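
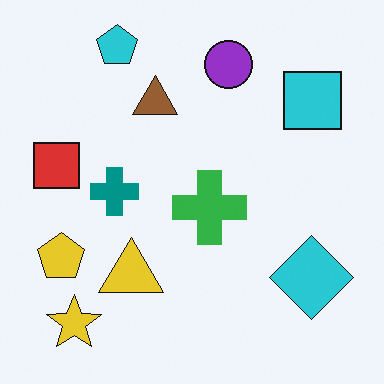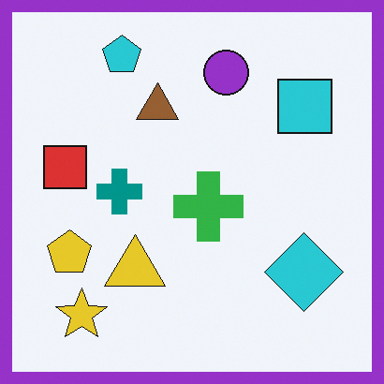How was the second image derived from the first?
The second image is the first framed with a purple border.

A solid purple frame runs around the edge of the second image, with the content slightly shrunk inside it.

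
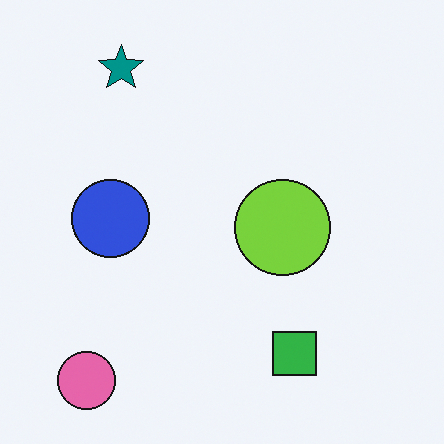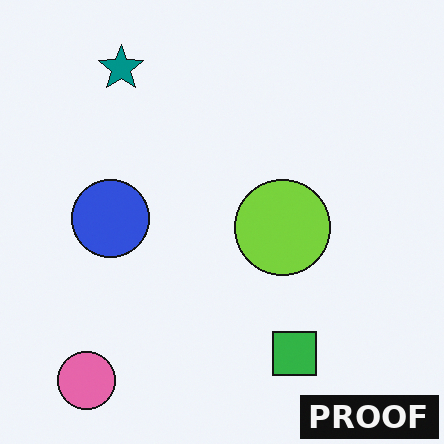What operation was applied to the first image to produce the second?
The second image is the first watermarked with the text "PROOF" in the lower-right corner.

A dark label reading "PROOF" appears in the lower-right corner.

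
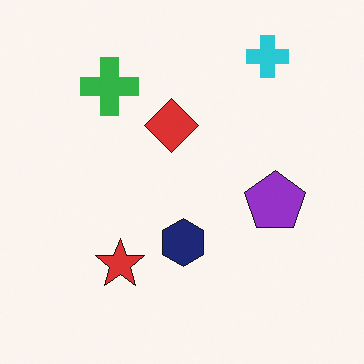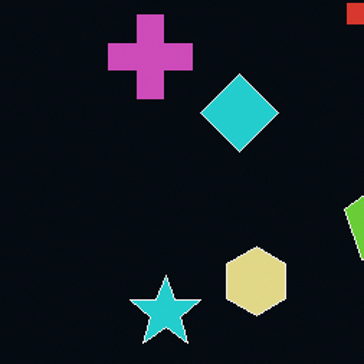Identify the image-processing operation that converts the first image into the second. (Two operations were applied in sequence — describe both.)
It was color-inverted (negative), then cropped slightly and scaled back up.

The light background has become dark and every shape's color is its complement — a photographic negative. The visible shapes are larger and the field of view is narrower; shapes near the original edges may be partly or wholly outside the frame — a crop-and-rescale.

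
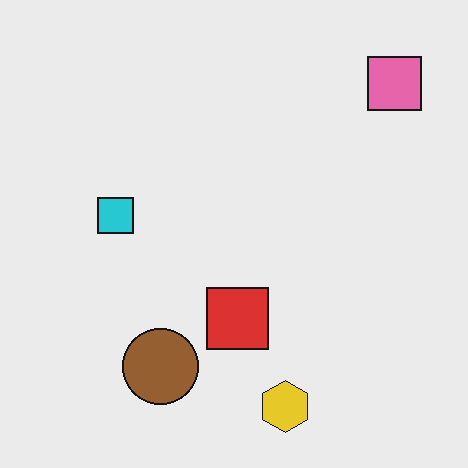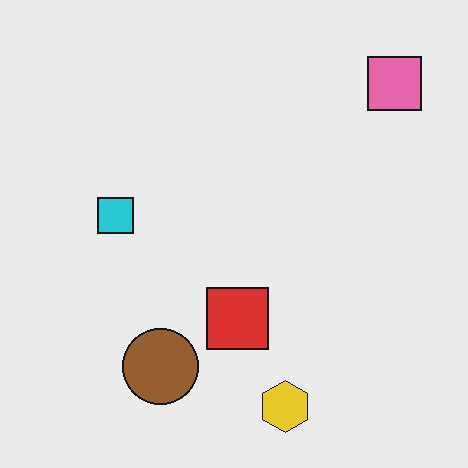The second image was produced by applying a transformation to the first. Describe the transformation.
The second image is the first JPEG-compressed with visible artifacts.

Blocky 8×8 compression artifacts appear around shape edges and the flat background shows ringing — characteristic JPEG degradation.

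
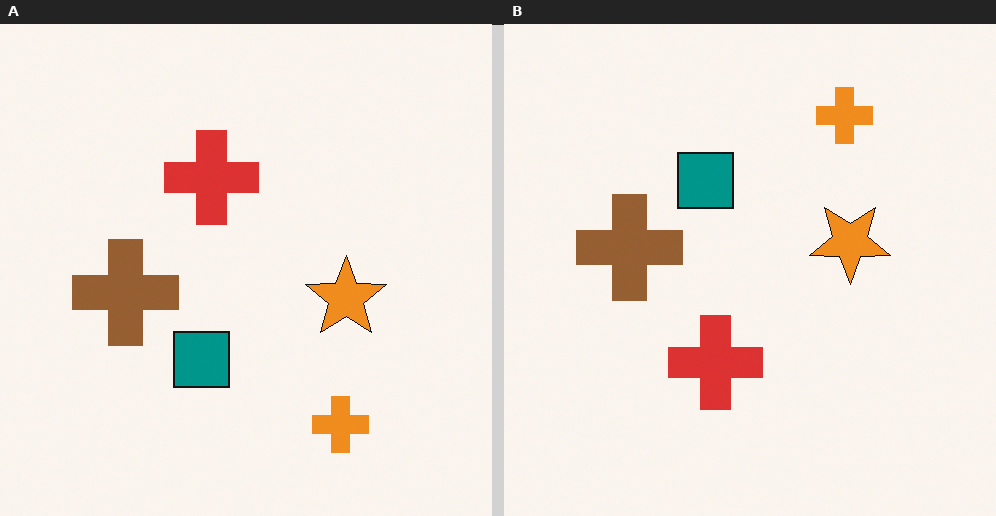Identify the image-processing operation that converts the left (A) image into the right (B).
The image was flipped vertically (top ↔ bottom).

The orange cross is in the bottom-right of the left (A) image and the top-right of the right (B) — shapes on opposite sides of the horizontal midline have swapped in a mirror flip.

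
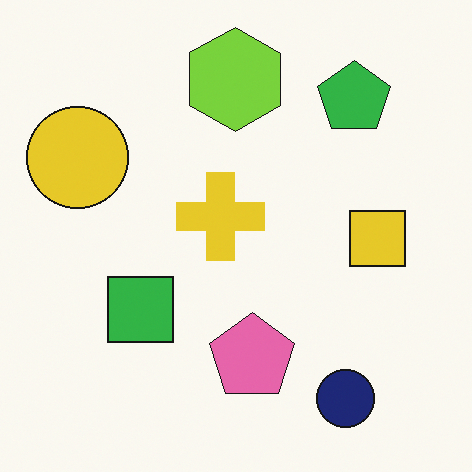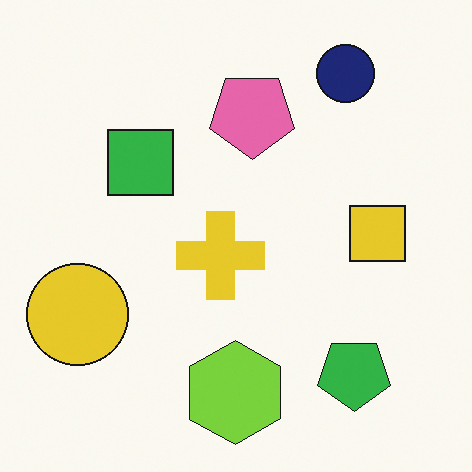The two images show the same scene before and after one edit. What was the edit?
Flipped vertically (top ↔ bottom).

The navy circle is in the bottom-right of the first image and the top-right of the second — shapes on opposite sides of the horizontal midline have swapped in a mirror flip.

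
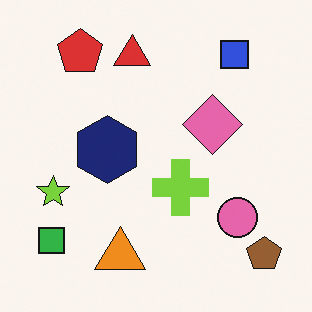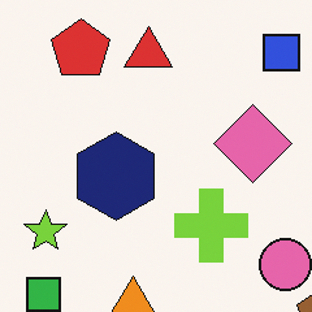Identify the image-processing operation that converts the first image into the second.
It was cropped to a modestly smaller region and rescaled.

The visible shapes are larger and the field of view is narrower; shapes near the original edges may be partly or wholly outside the frame — a crop-and-rescale.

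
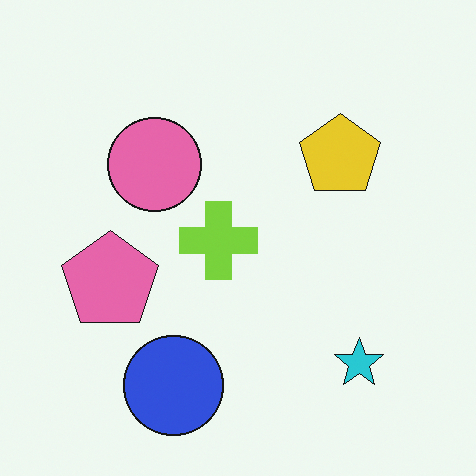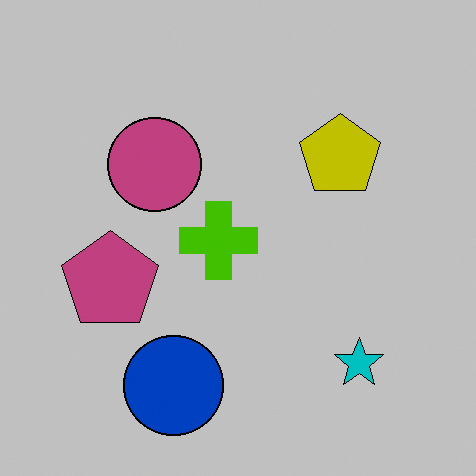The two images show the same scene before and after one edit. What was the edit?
The transformation is: heavily posterized to just a handful of flat colors.

Each flat color has snapped to a coarser quantized level — most visibly, the near-white background has dropped to a flat grey.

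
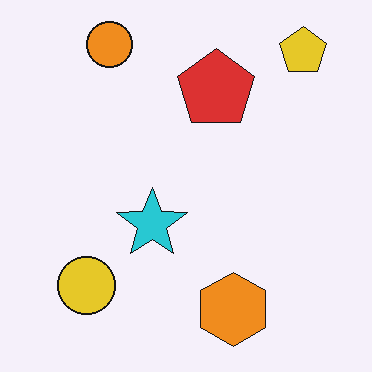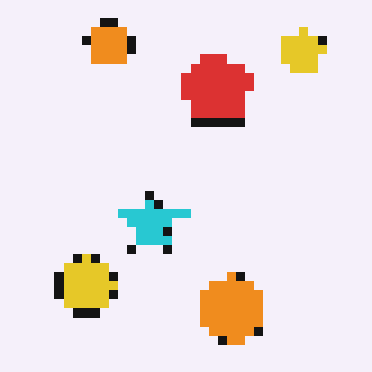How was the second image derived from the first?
The image was heavily pixelated into large blocks.

Shapes are reduced to large square blocks; fine edges and outlines are lost — a downscale-then-upscale (mosaic) effect.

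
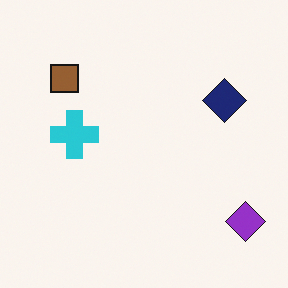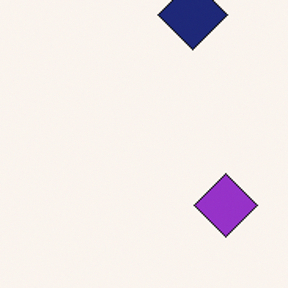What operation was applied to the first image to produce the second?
The second image is the first cropped to a modestly smaller region and rescaled.

The visible shapes are larger and the field of view is narrower; shapes near the original edges may be partly or wholly outside the frame — a crop-and-rescale.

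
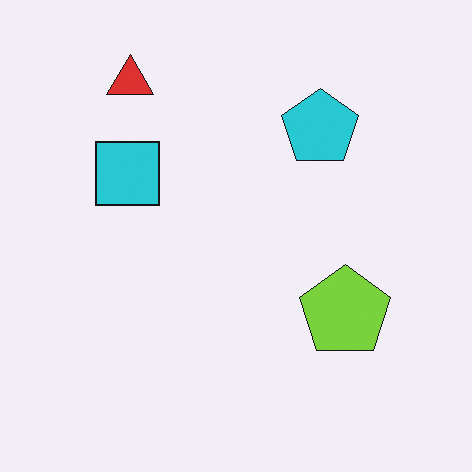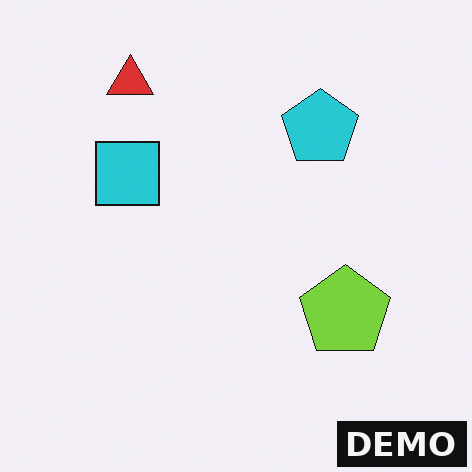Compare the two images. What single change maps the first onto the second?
The transformation is: watermarked with the text "DEMO" in the lower-right corner.

A dark label reading "DEMO" appears in the lower-right corner.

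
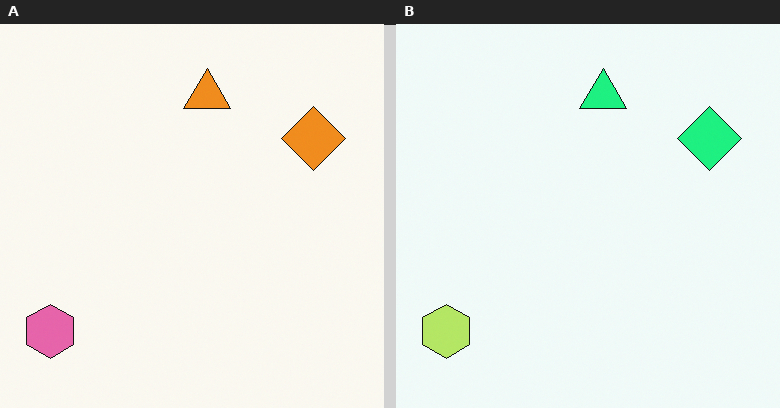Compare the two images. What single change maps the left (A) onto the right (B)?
It was hue-shifted through roughly a third of the color wheel.

Every shape's color has rotated by the same amount around the hue wheel — a uniform hue shift.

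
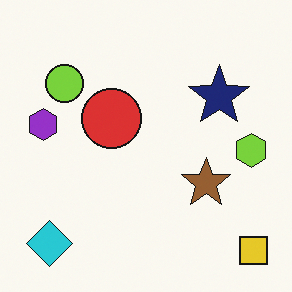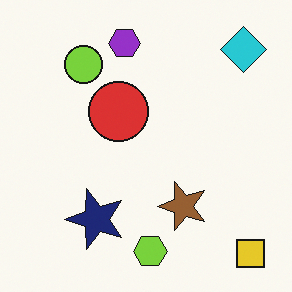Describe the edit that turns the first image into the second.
This is the original image transposed (reflected across the top-left ↔ bottom-right diagonal).

Shapes have swapped their row and column positions — what was in the top-right is now in the bottom-left — a diagonal reflection.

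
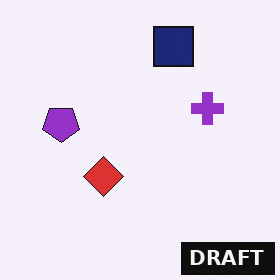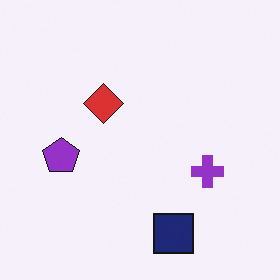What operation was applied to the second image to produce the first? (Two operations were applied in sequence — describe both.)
The first image is the second flipped vertically (top ↔ bottom), then watermarked with the text "DRAFT" in the lower-right corner.

The navy square is in the bottom of the second image and the top of the first — shapes on opposite sides of the horizontal midline have swapped in a mirror flip. A dark label reading "DRAFT" appears in the lower-right corner.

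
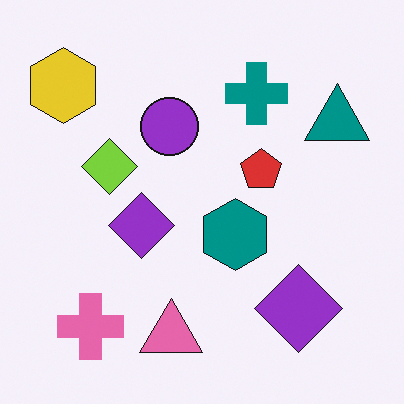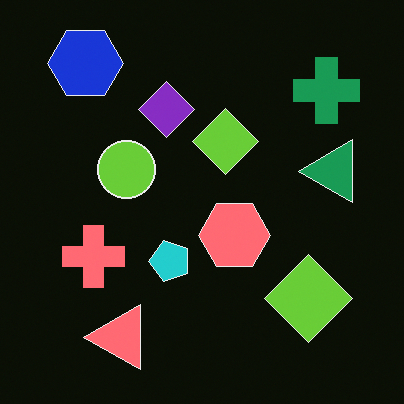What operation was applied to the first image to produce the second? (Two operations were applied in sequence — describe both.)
The second image is the first transposed (reflected across the top-left ↔ bottom-right diagonal), then color-inverted (negative).

Shapes have swapped their row and column positions — what was in the top-right is now in the bottom-left — a diagonal reflection. The light background has become dark and every shape's color is its complement — a photographic negative.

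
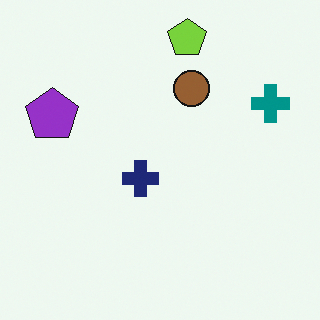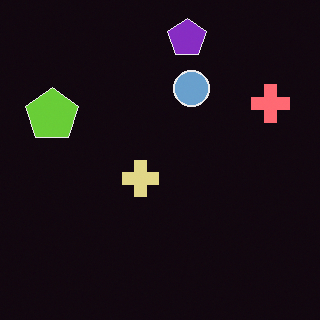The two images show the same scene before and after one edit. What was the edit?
The transformation is: color-inverted (negative).

The light background has become dark and every shape's color is its complement — a photographic negative.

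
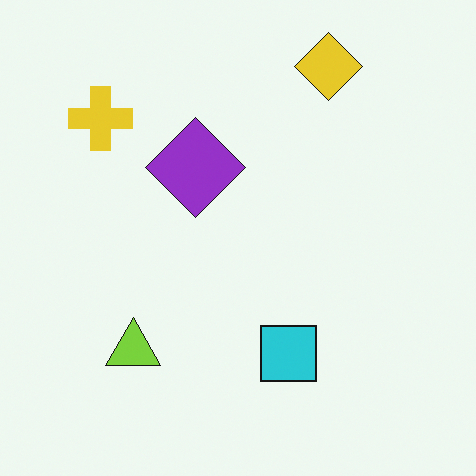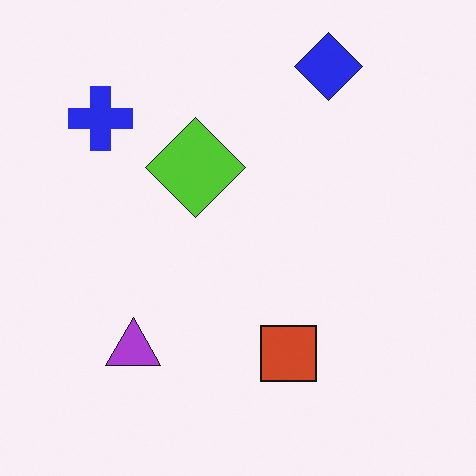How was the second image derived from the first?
It was hue-shifted through roughly half the color wheel.

Every shape's color has rotated by the same amount around the hue wheel — a uniform hue shift.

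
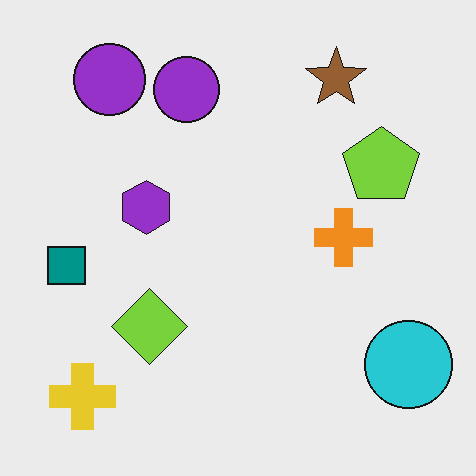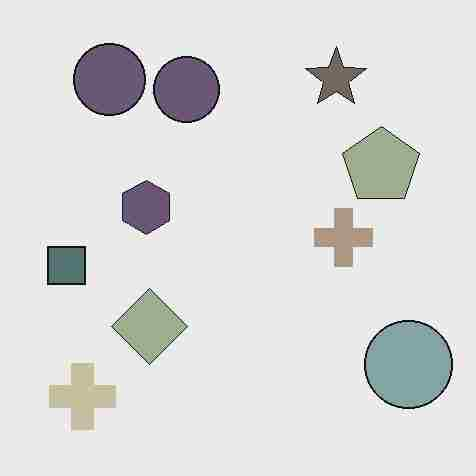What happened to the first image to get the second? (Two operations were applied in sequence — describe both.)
It was made much more muted (saturation change), then degraded with heavy JPEG compression.

All colors are more muted and greyish — a global saturation change. Blocky 8×8 compression artifacts appear around shape edges and the flat background shows ringing — characteristic JPEG degradation.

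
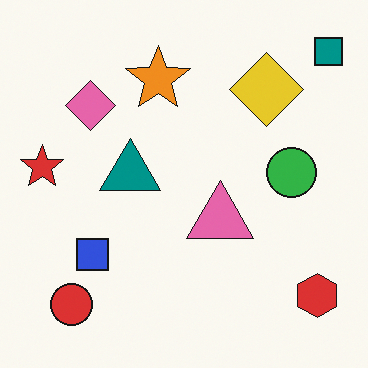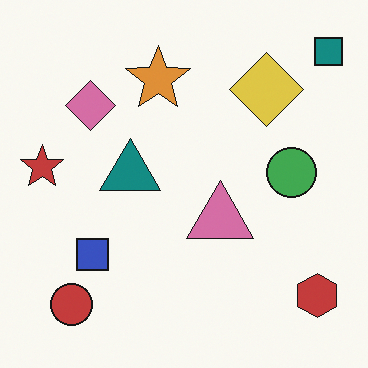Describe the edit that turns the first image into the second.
It was slightly desaturated.

All colors are more muted and greyish — a global saturation change.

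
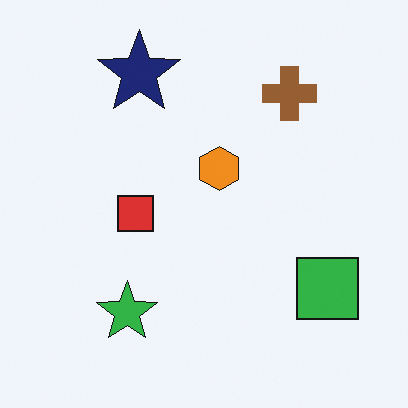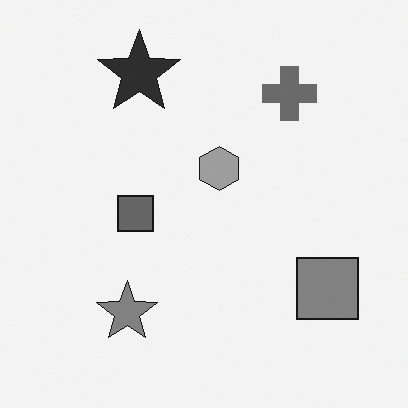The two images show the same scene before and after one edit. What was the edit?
This is the original image converted to grayscale.

All color is removed — every shape is now a shade of grey.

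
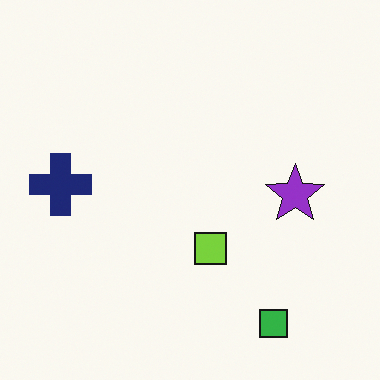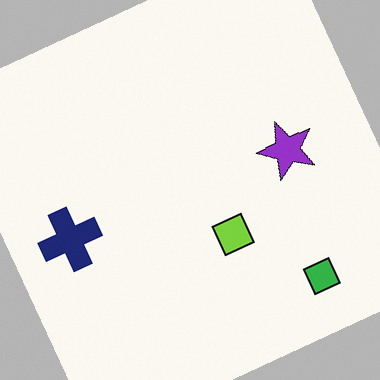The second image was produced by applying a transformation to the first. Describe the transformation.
It was rotated counter-clockwise by a clearly visible amount.

Every shape is tilted by the same angle and the image corners show triangular fill wedges — a whole-image rotation by a non-right angle.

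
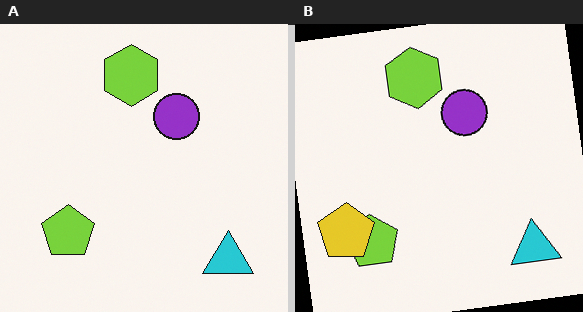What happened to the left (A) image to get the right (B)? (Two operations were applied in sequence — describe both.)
The image was rotated counter-clockwise by a few degrees, then overlaid with an additional yellow pentagon.

Every shape is tilted by the same angle and the image corners show triangular fill wedges — a whole-image rotation by a non-right angle. A yellow pentagon appears in the right (B) image that is absent from the left (A).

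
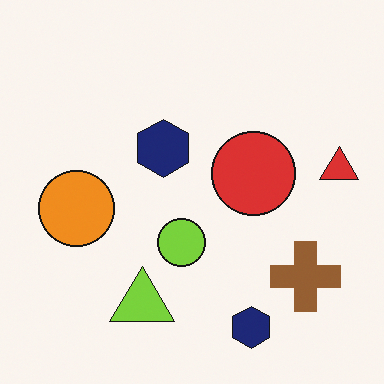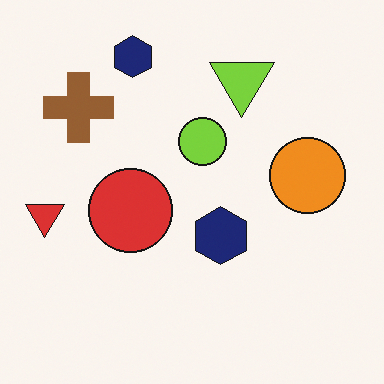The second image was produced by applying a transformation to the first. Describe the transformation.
The image was rotated 180°.

The red triangle sits in the right of the first image and the left of the second — consistent with a whole-image 180° rotation.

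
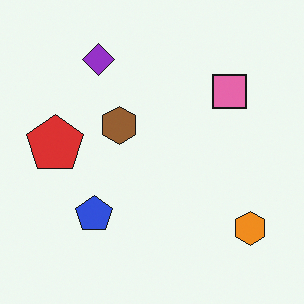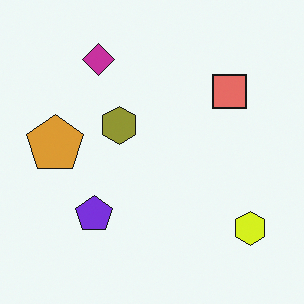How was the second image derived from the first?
It was hue-shifted by a small amount.

Every shape's color has rotated by the same amount around the hue wheel — a uniform hue shift.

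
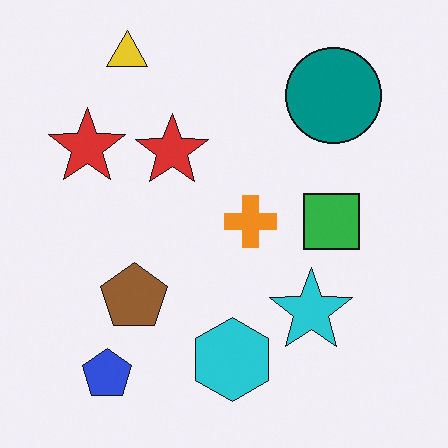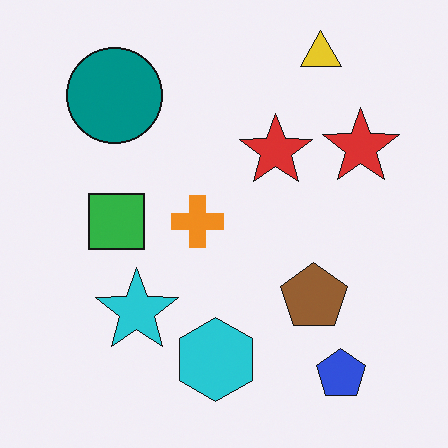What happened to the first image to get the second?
It was flipped horizontally (left ↔ right).

The blue pentagon is in the bottom-left of the first image and the bottom-right of the second — shapes on opposite sides of the vertical midline have swapped in a mirror flip.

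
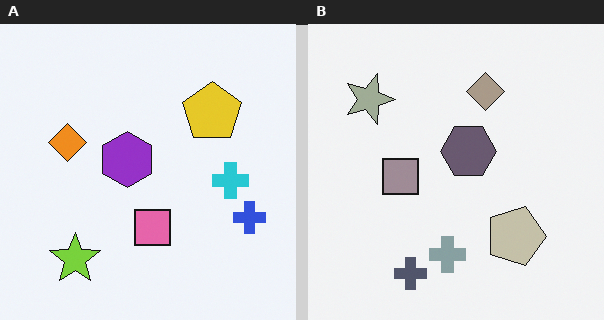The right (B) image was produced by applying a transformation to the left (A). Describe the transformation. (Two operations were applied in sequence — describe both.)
It was heavily desaturated, then rotated 90° clockwise.

All colors are more muted and greyish — a global saturation change. The lime star sits in the bottom-left of the left (A) image and the top-left of the right (B) — consistent with a whole-image 90° clockwise rotation.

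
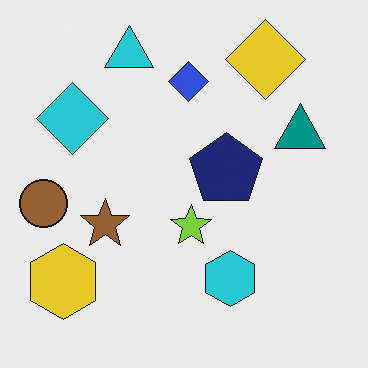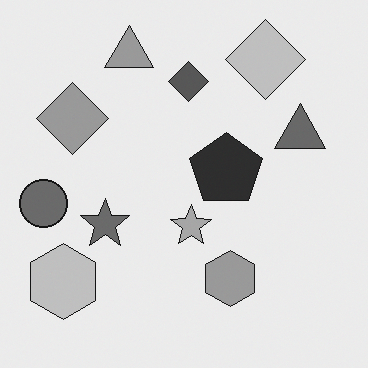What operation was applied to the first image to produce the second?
This is the original image converted to grayscale.

All color is removed — every shape is now a shade of grey.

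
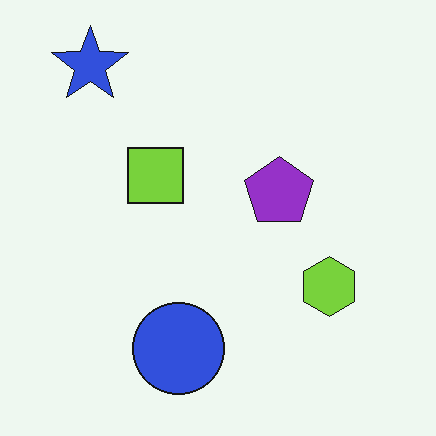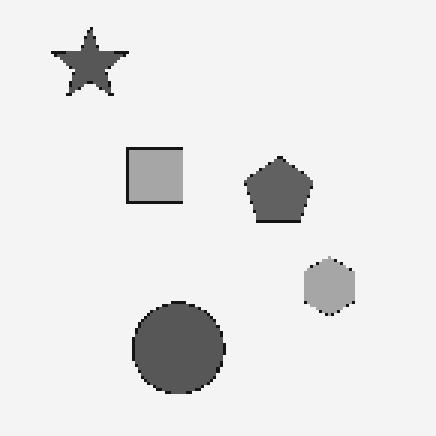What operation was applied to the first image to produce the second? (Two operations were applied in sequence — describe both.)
The transformation is: converted to grayscale, then lightly pixelated (a mild mosaic effect).

All color is removed — every shape is now a shade of grey. Shapes are reduced to large square blocks; fine edges and outlines are lost — a downscale-then-upscale (mosaic) effect.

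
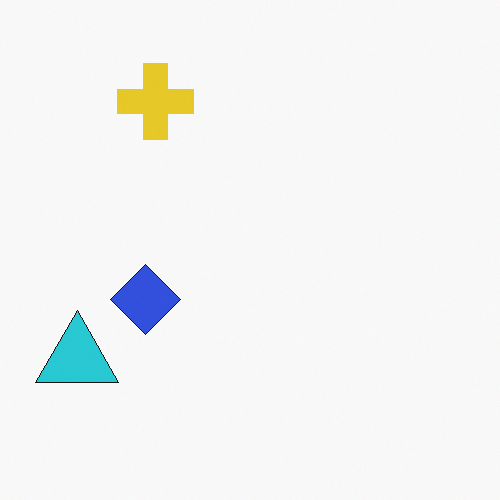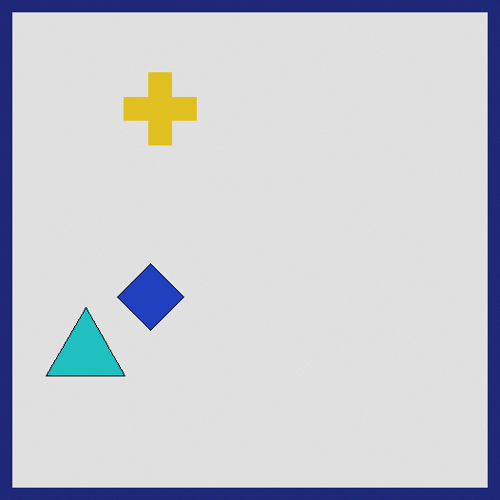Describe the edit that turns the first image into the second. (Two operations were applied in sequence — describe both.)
This is the original image posterized to a reduced palette, then framed with a navy border.

Each flat color has snapped to a coarser quantized level — most visibly, the near-white background has dropped to a flat grey. A solid navy frame runs around the edge of the second image, with the content slightly shrunk inside it.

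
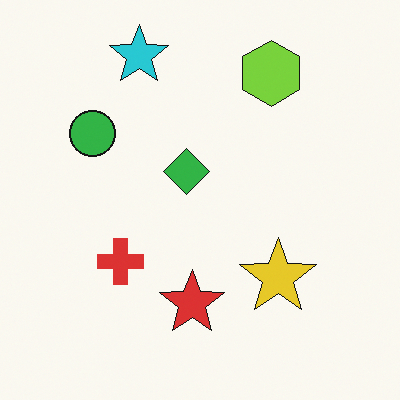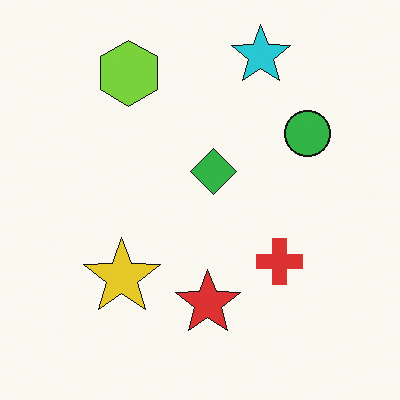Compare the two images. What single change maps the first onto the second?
Flipped horizontally (left ↔ right).

The green circle is in the top-left of the first image and the top-right of the second — shapes on opposite sides of the vertical midline have swapped in a mirror flip.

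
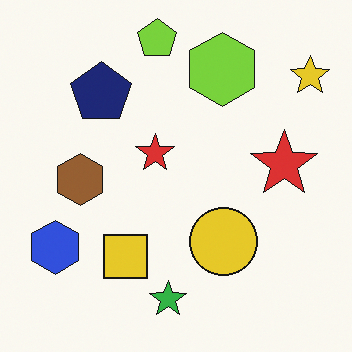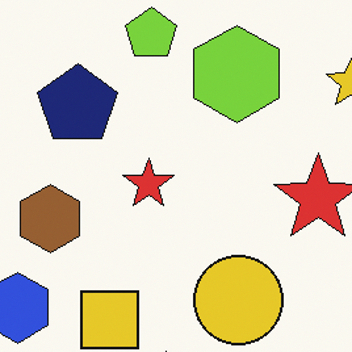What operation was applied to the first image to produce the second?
The transformation is: cropped slightly and scaled back up.

The visible shapes are larger and the field of view is narrower; shapes near the original edges may be partly or wholly outside the frame — a crop-and-rescale.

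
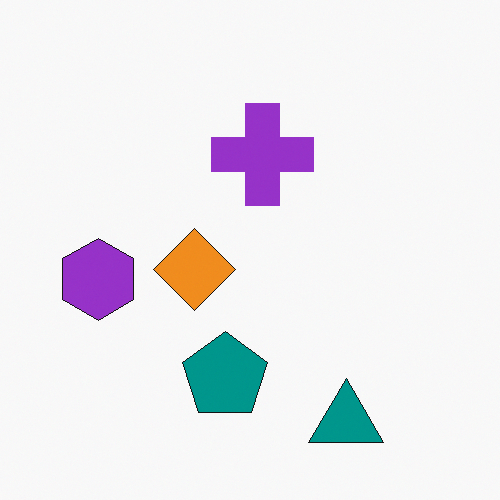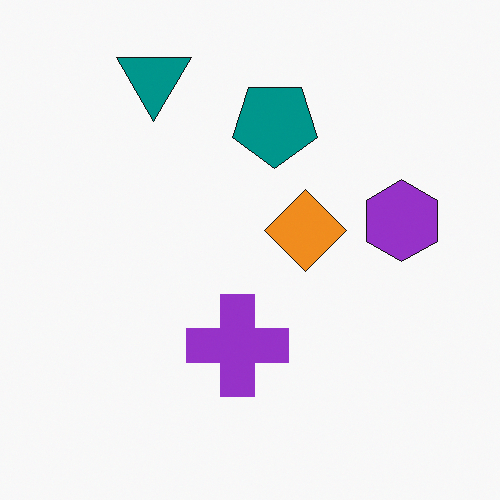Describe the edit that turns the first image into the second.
This is the original image rotated 180°.

The teal triangle sits in the bottom-right of the first image and the top-left of the second — consistent with a whole-image 180° rotation.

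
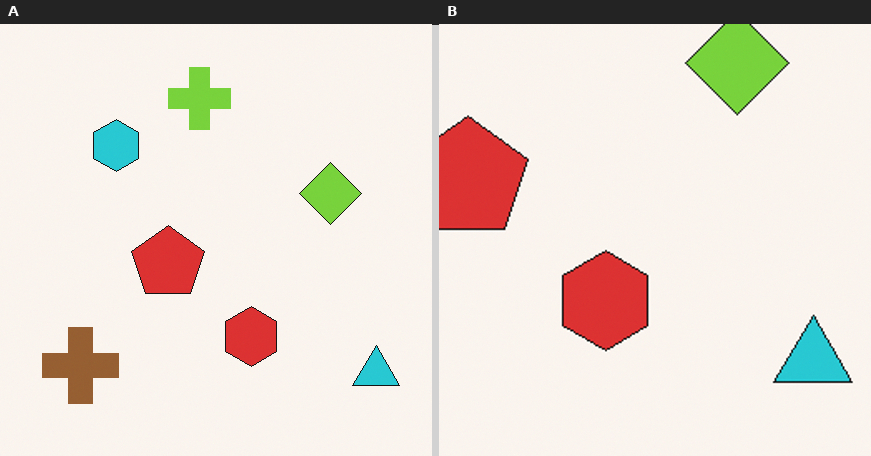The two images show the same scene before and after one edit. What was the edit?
Cropped to a noticeably smaller region and rescaled.

The visible shapes are larger and the field of view is narrower; shapes near the original edges may be partly or wholly outside the frame — a crop-and-rescale.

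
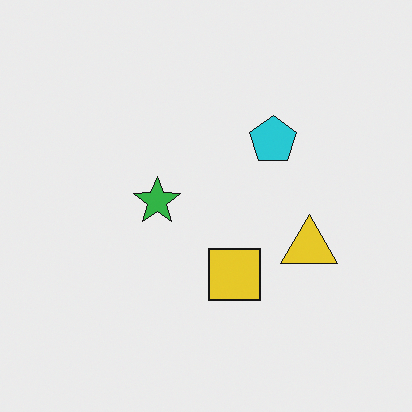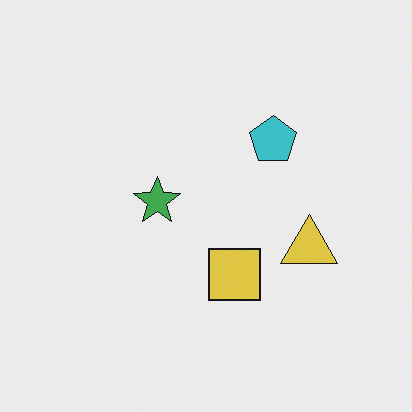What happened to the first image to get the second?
Slightly desaturated.

All colors are more muted and greyish — a global saturation change.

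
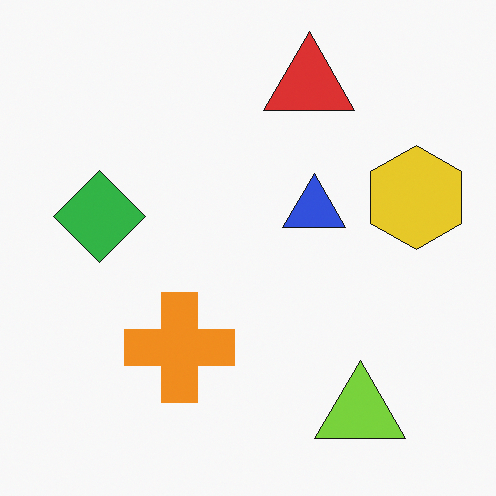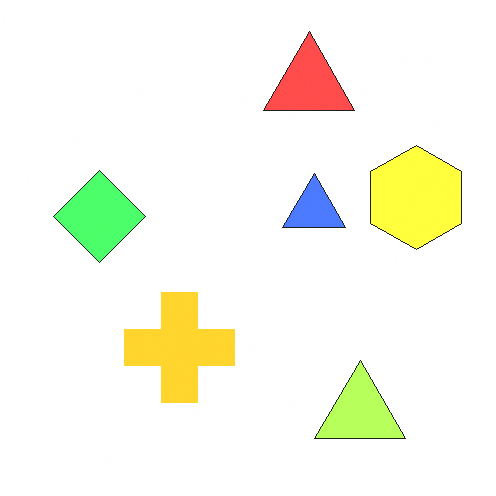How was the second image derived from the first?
The transformation is: noticeably brightened.

Every pixel — background and shapes alike — is uniformly brightened.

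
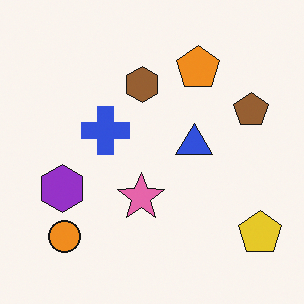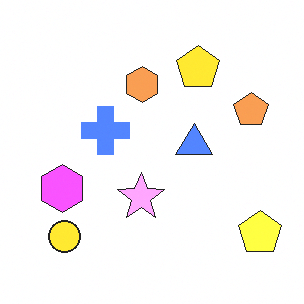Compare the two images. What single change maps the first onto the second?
The transformation is: noticeably brightened.

Every pixel — background and shapes alike — is uniformly brightened.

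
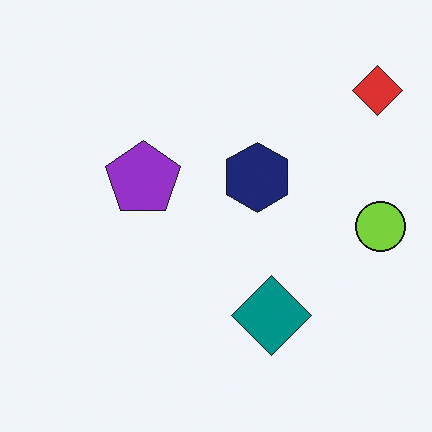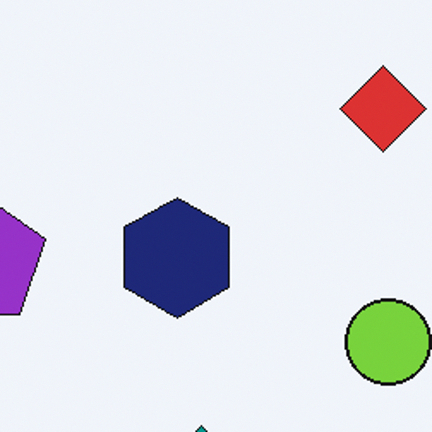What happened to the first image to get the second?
Cropped tightly and scaled back up.

The visible shapes are larger and the field of view is narrower; shapes near the original edges may be partly or wholly outside the frame — a crop-and-rescale.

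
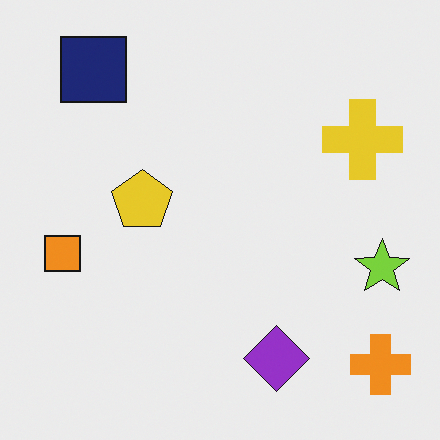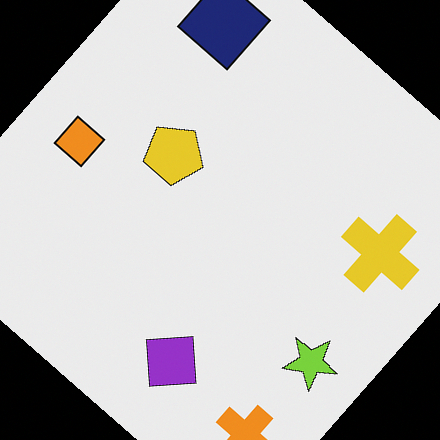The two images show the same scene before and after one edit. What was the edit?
The transformation is: rotated clockwise by a large amount — several tens of degrees.

Every shape is tilted by the same angle and the image corners show triangular fill wedges — a whole-image rotation by a non-right angle.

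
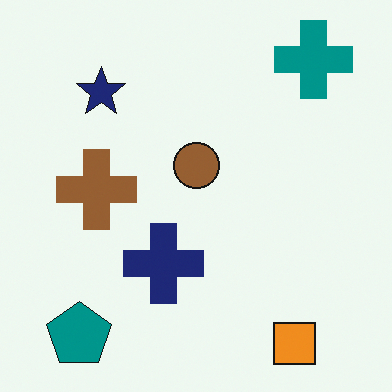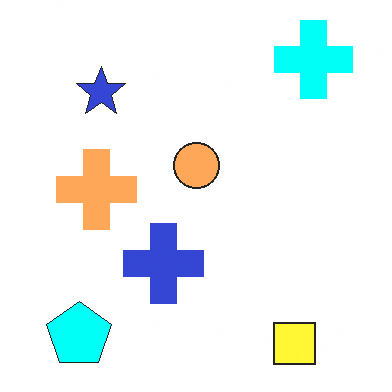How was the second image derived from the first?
Substantially brightened.

Every pixel — background and shapes alike — is uniformly brightened.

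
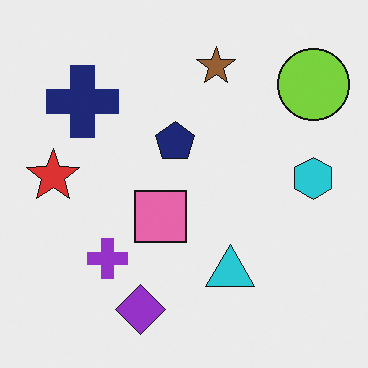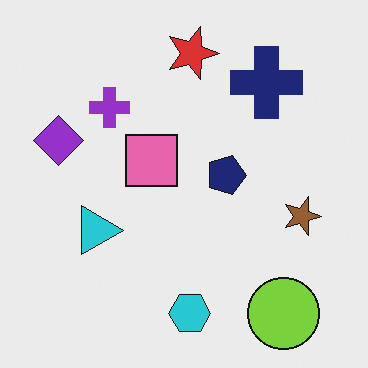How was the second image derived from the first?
Rotated 90° clockwise.

The lime circle sits in the top-right of the first image and the bottom-right of the second — consistent with a whole-image 90° clockwise rotation.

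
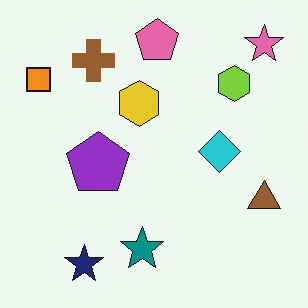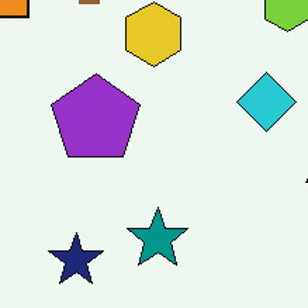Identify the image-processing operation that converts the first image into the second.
This is the original image cropped slightly and scaled back up.

The visible shapes are larger and the field of view is narrower; shapes near the original edges may be partly or wholly outside the frame — a crop-and-rescale.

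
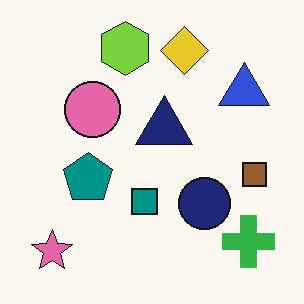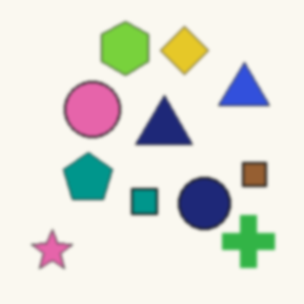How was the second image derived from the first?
Given a subtle gaussian blur.

Shape edges and outlines are uniformly softened across the whole image.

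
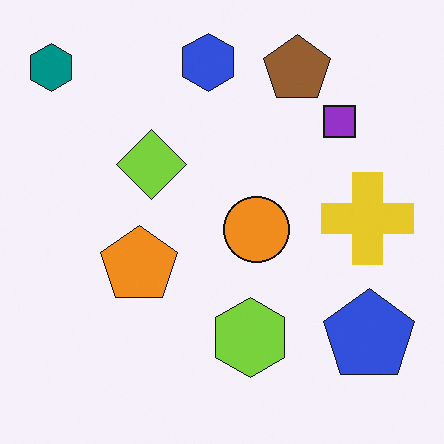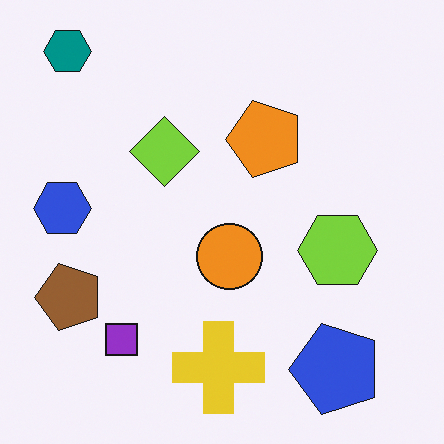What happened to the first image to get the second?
The second image is the first transposed (reflected across the top-left ↔ bottom-right diagonal).

Shapes have swapped their row and column positions — what was in the top-right is now in the bottom-left — a diagonal reflection.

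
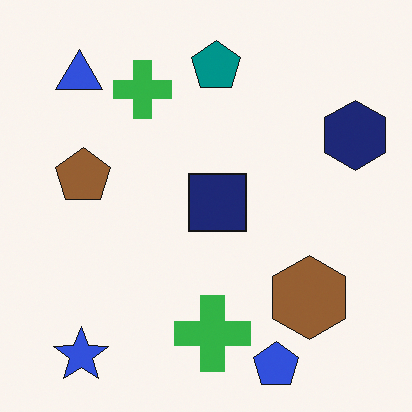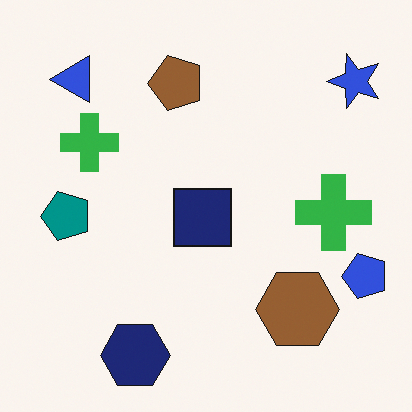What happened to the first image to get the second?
The image was transposed (reflected across the top-left ↔ bottom-right diagonal).

Shapes have swapped their row and column positions — what was in the top-right is now in the bottom-left — a diagonal reflection.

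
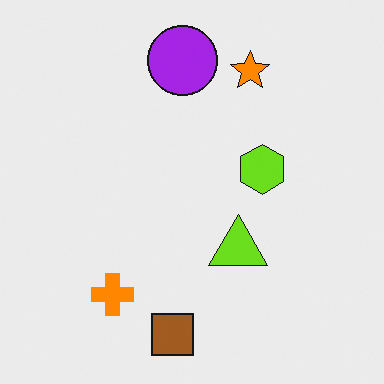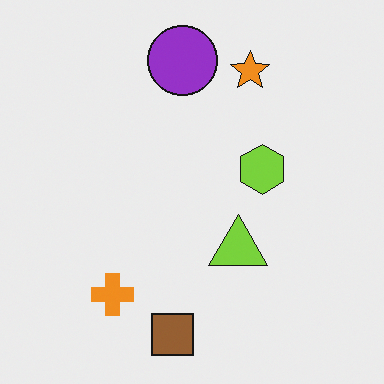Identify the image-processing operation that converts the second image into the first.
This is the original image slightly oversaturated.

All colors are more vivid — a global saturation change.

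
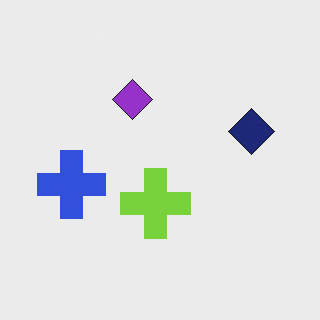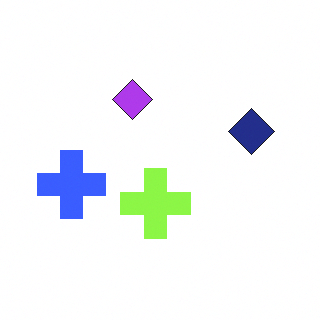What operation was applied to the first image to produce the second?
The transformation is: brightened a little.

Every pixel — background and shapes alike — is uniformly brightened.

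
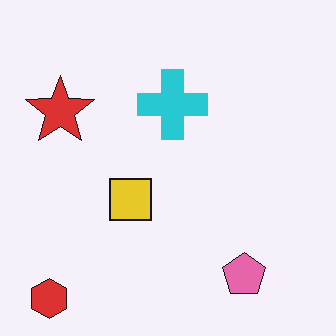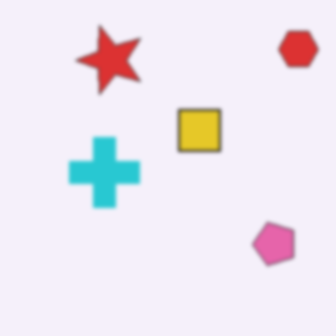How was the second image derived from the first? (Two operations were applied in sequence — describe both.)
Slightly softened, then transposed (reflected across the top-left ↔ bottom-right diagonal).

Shape edges and outlines are uniformly softened across the whole image. Shapes have swapped their row and column positions — what was in the top-right is now in the bottom-left — a diagonal reflection.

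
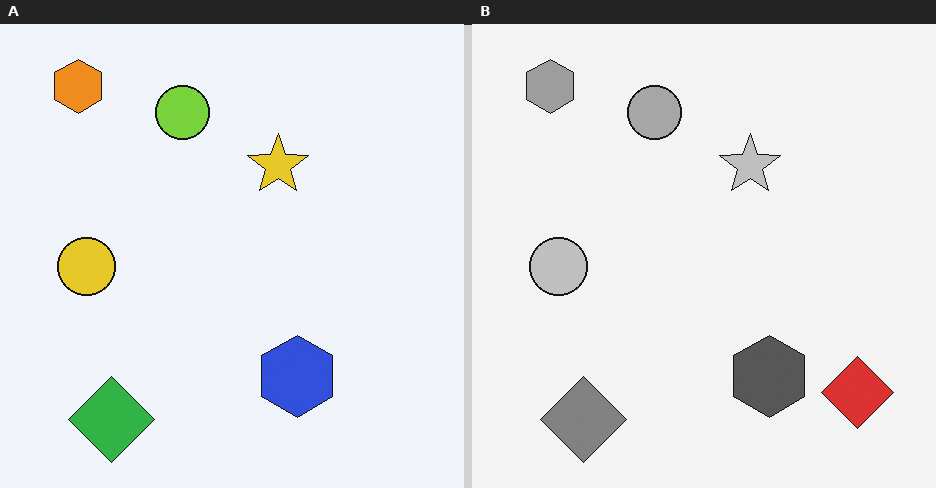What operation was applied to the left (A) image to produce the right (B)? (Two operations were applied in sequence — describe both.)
It was converted to grayscale, then overlaid with an additional red diamond.

All color is removed — every shape is now a shade of grey. A red diamond appears in the right (B) image that is absent from the left (A).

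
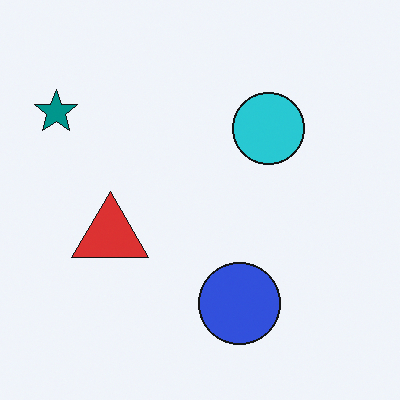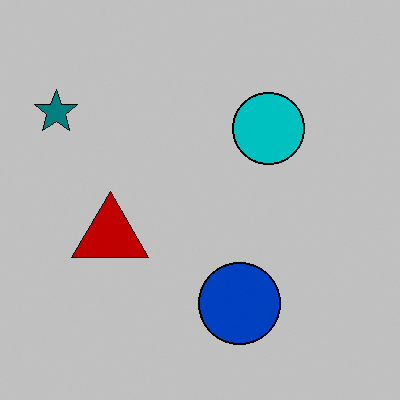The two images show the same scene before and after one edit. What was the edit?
Heavily posterized to just a handful of flat colors.

Each flat color has snapped to a coarser quantized level — most visibly, the near-white background has dropped to a flat grey.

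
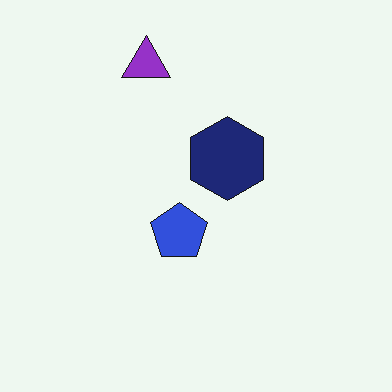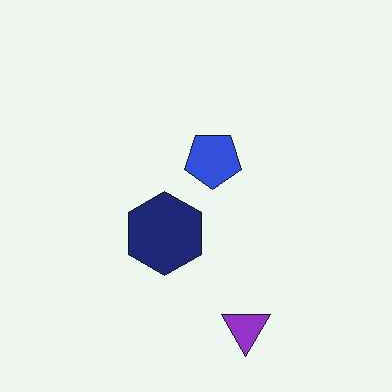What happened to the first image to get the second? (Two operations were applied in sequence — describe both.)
The image was JPEG-compressed with visible artifacts, then rotated 180°.

Blocky 8×8 compression artifacts appear around shape edges and the flat background shows ringing — characteristic JPEG degradation. The purple triangle sits in the top of the first image and the bottom of the second — consistent with a whole-image 180° rotation.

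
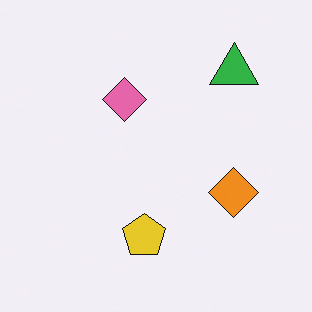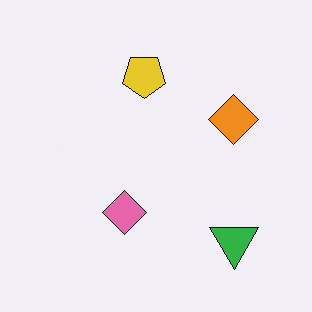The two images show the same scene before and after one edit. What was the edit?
The transformation is: flipped vertically (top ↔ bottom).

The green triangle is in the top-right of the first image and the bottom-right of the second — shapes on opposite sides of the horizontal midline have swapped in a mirror flip.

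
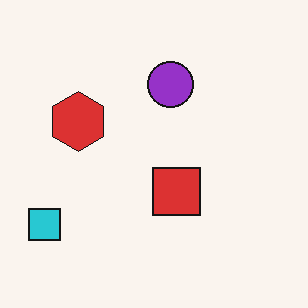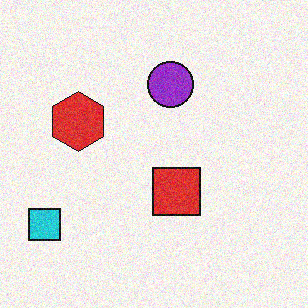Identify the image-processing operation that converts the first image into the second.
The second image is the first degraded with visible gaussian noise.

Random speckle covers the whole image, including the flat background.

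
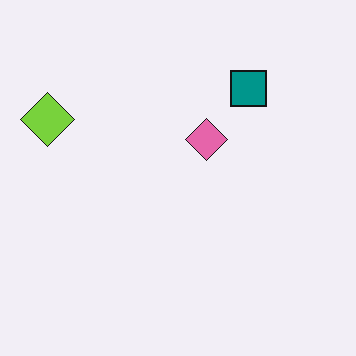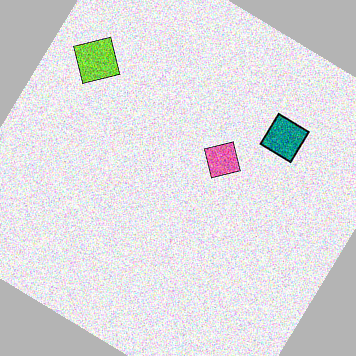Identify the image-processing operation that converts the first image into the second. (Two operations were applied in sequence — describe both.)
The second image is the first degraded with a thick layer of grain, then rotated clockwise by a large amount — several tens of degrees.

Random speckle covers the whole image, including the flat background. Every shape is tilted by the same angle and the image corners show triangular fill wedges — a whole-image rotation by a non-right angle.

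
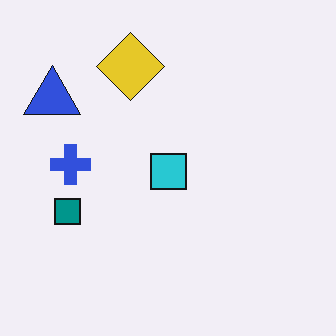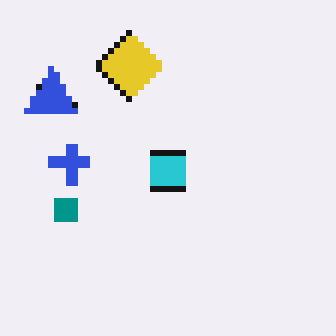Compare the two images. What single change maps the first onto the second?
The transformation is: pixelated into visible square blocks.

Shapes are reduced to large square blocks; fine edges and outlines are lost — a downscale-then-upscale (mosaic) effect.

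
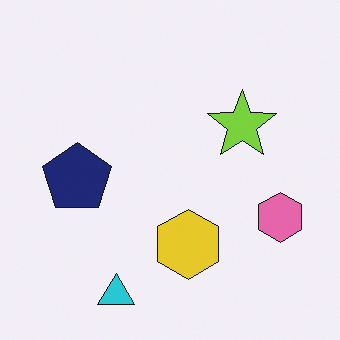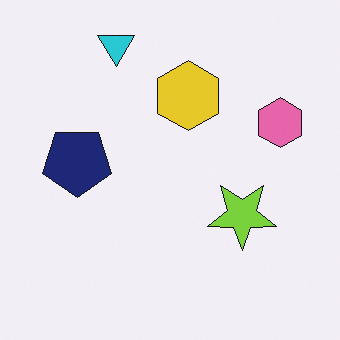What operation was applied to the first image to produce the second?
The second image is the first flipped vertically (top ↔ bottom).

The cyan triangle is in the bottom of the first image and the top of the second — shapes on opposite sides of the horizontal midline have swapped in a mirror flip.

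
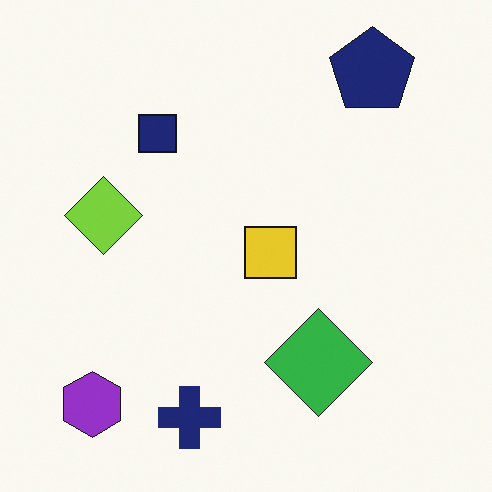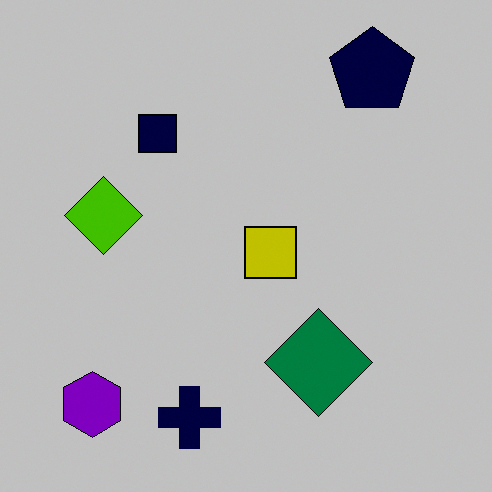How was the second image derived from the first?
The second image is the first heavily posterized to just a handful of flat colors.

Each flat color has snapped to a coarser quantized level — most visibly, the near-white background has dropped to a flat grey.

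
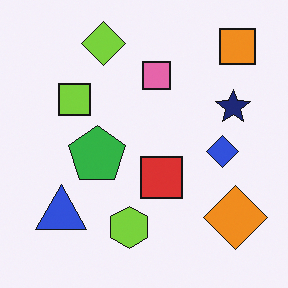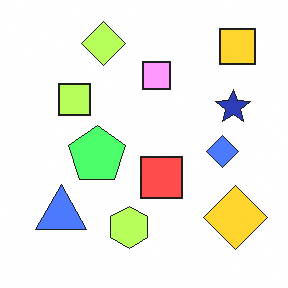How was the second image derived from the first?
The second image is the first substantially brightened.

Every pixel — background and shapes alike — is uniformly brightened.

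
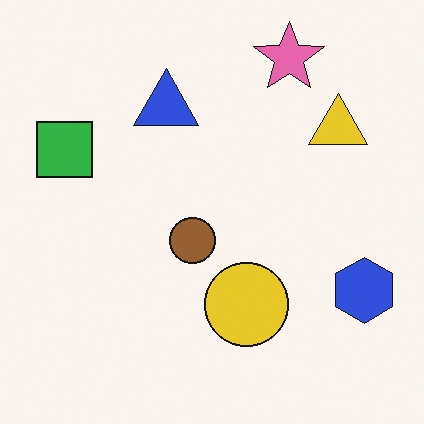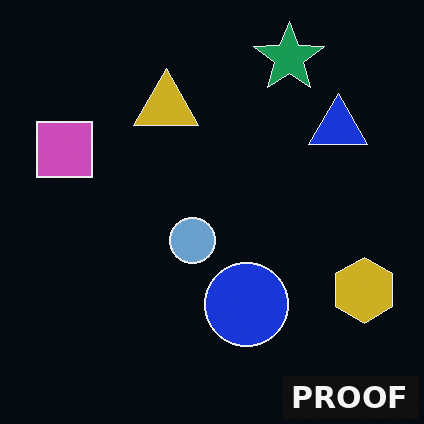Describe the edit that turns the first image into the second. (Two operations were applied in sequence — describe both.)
This is the original image color-inverted (negative), then watermarked with the text "PROOF" in the lower-right corner.

The light background has become dark and every shape's color is its complement — a photographic negative. A dark label reading "PROOF" appears in the lower-right corner.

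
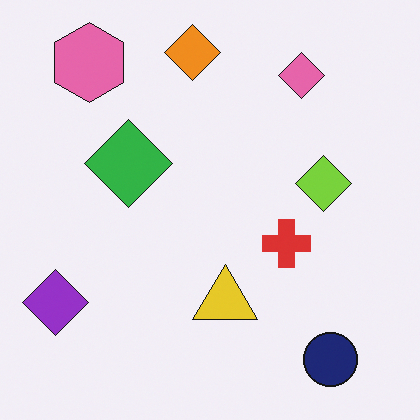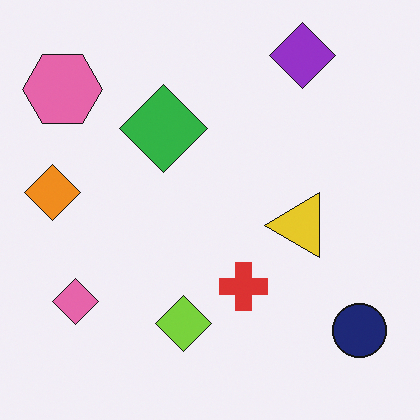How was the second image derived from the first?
It was transposed (reflected across the top-left ↔ bottom-right diagonal).

Shapes have swapped their row and column positions — what was in the top-right is now in the bottom-left — a diagonal reflection.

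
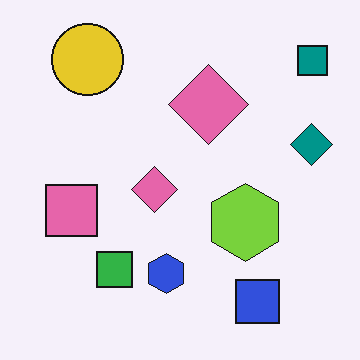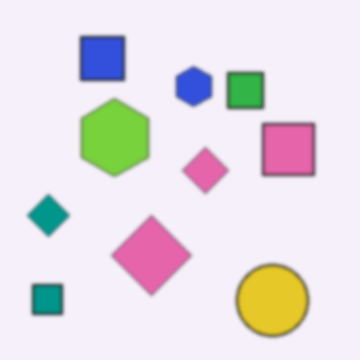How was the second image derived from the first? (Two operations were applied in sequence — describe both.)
This is the original image lightly blurred, then rotated 180°.

Shape edges and outlines are uniformly softened across the whole image. The teal square sits in the top-right of the first image and the bottom-left of the second — consistent with a whole-image 180° rotation.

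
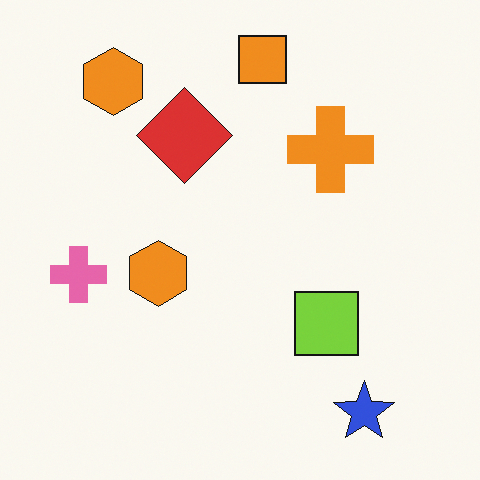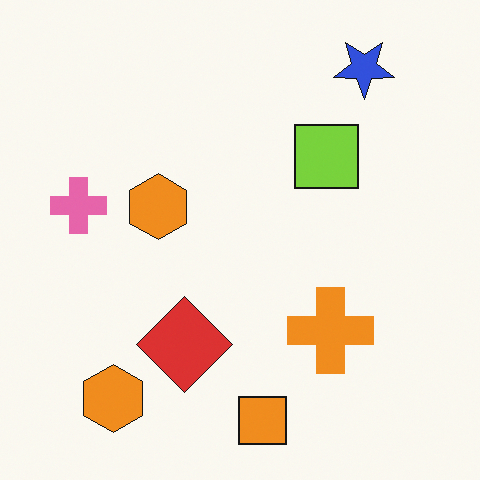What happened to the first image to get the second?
Flipped vertically (top ↔ bottom).

The orange square is in the top of the first image and the bottom of the second — shapes on opposite sides of the horizontal midline have swapped in a mirror flip.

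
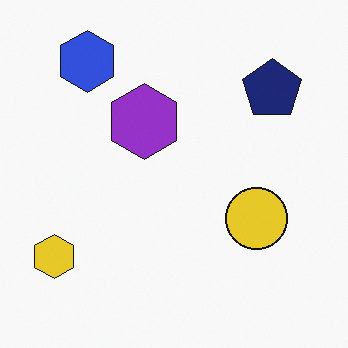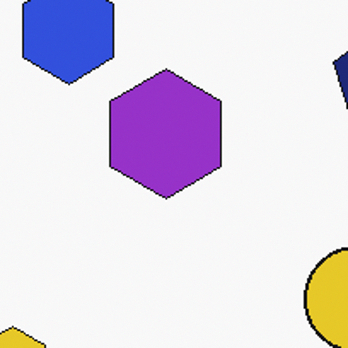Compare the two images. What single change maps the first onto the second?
The transformation is: cropped tightly and scaled back up.

The visible shapes are larger and the field of view is narrower; shapes near the original edges may be partly or wholly outside the frame — a crop-and-rescale.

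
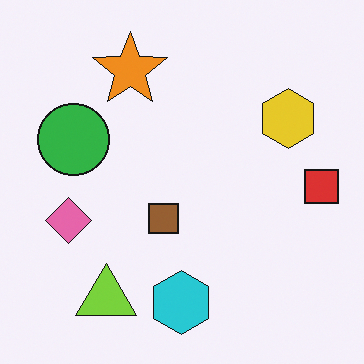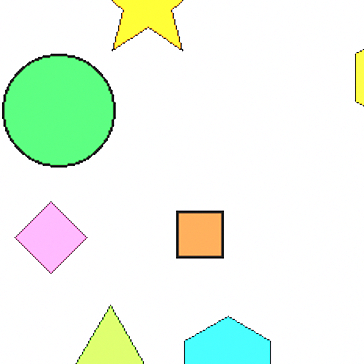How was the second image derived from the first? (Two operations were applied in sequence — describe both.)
The second image is the first cropped to a modestly smaller region and rescaled, then brightened a lot.

The visible shapes are larger and the field of view is narrower; shapes near the original edges may be partly or wholly outside the frame — a crop-and-rescale. Every pixel — background and shapes alike — is uniformly brightened.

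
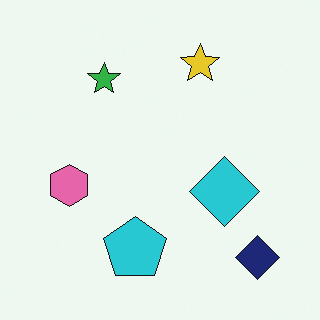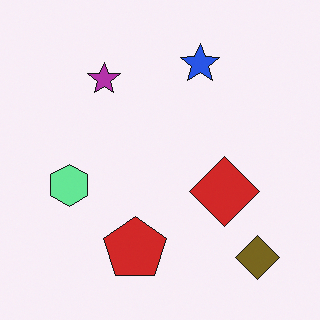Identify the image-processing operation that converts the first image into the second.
The second image is the first hue-shifted by a large amount.

Every shape's color has rotated by the same amount around the hue wheel — a uniform hue shift.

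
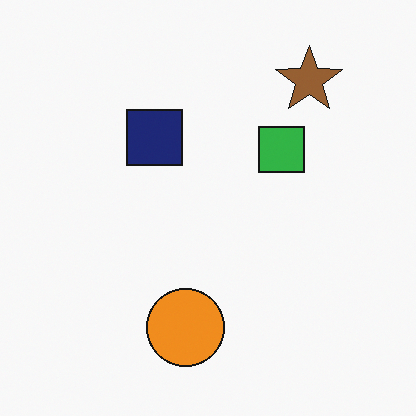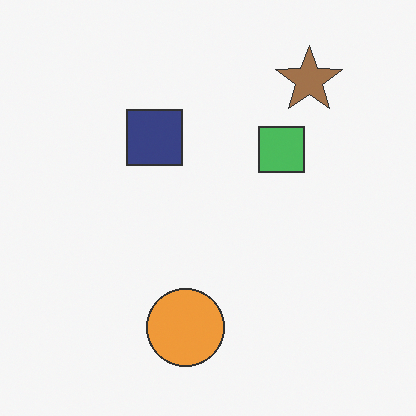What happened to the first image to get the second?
It was given slightly reduced contrast.

Tones are pushed toward mid-grey across the whole image — a global contrast change.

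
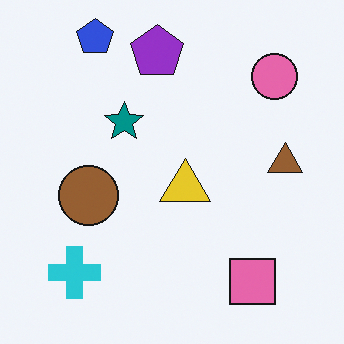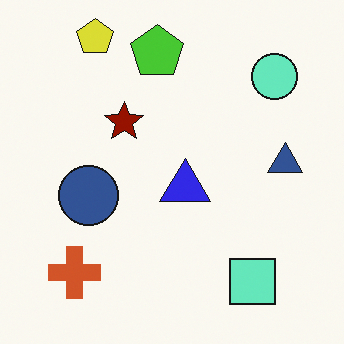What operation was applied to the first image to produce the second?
The image was hue-shifted by a large amount.

Every shape's color has rotated by the same amount around the hue wheel — a uniform hue shift.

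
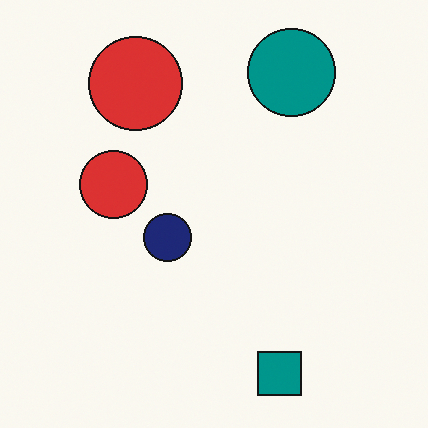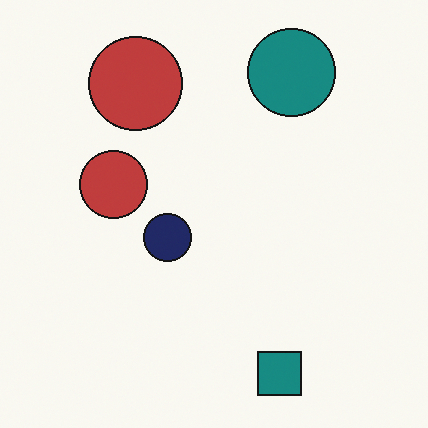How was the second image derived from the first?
This is the original image slightly desaturated.

All colors are more muted and greyish — a global saturation change.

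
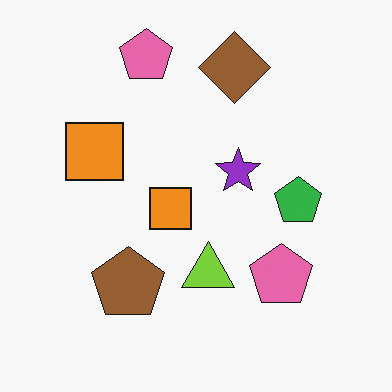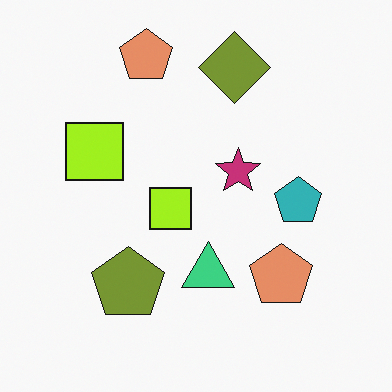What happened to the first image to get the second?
The image was hue-shifted by a small amount.

Every shape's color has rotated by the same amount around the hue wheel — a uniform hue shift.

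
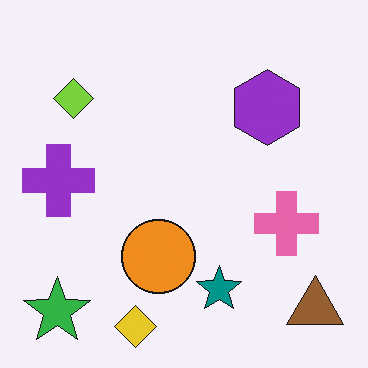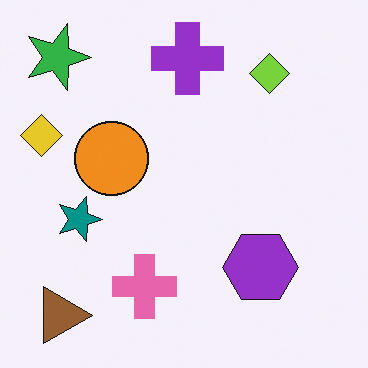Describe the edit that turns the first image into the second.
Rotated 90° clockwise.

The brown triangle sits in the bottom-right of the first image and the bottom-left of the second — consistent with a whole-image 90° clockwise rotation.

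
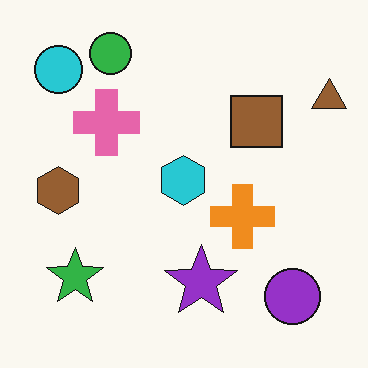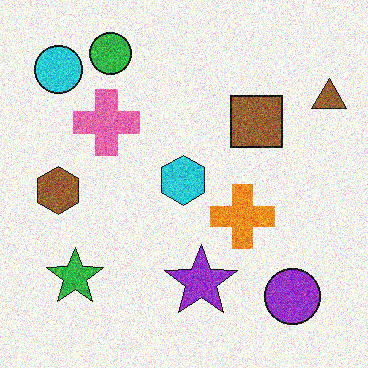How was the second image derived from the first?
It was degraded with strong gaussian noise.

Random speckle covers the whole image, including the flat background.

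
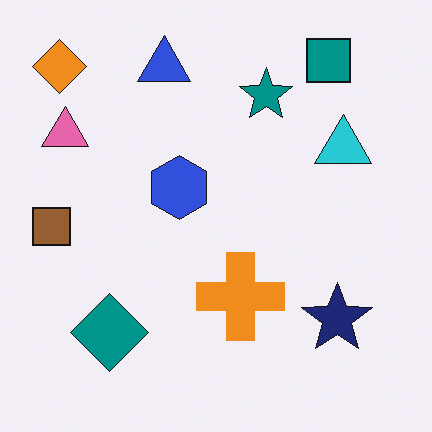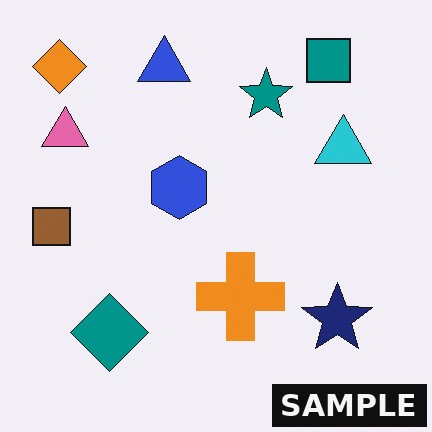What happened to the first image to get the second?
This is the original image watermarked with the text "SAMPLE" in the lower-right corner.

A dark label reading "SAMPLE" appears in the lower-right corner.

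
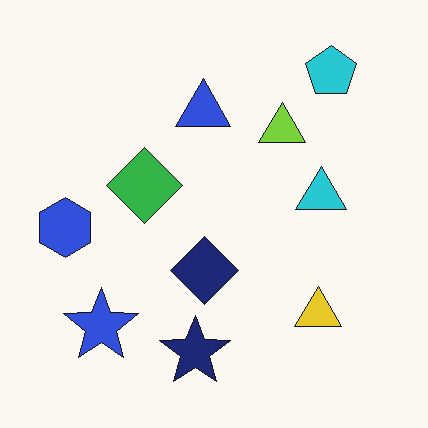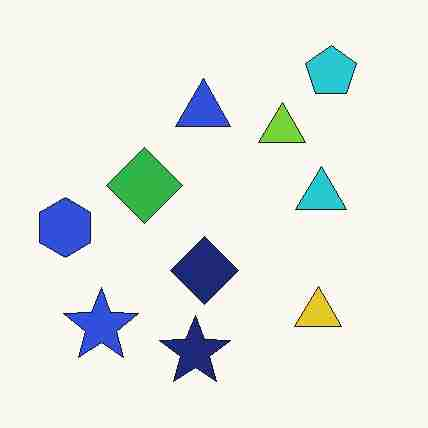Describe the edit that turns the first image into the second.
It was degraded with heavy JPEG compression.

Blocky 8×8 compression artifacts appear around shape edges and the flat background shows ringing — characteristic JPEG degradation.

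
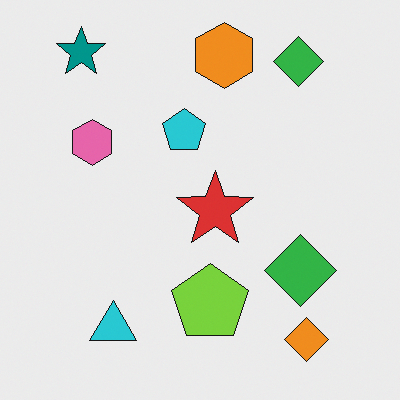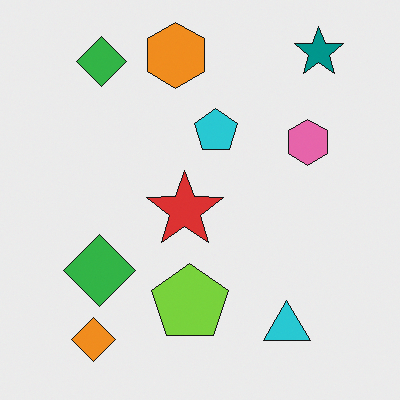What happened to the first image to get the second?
The second image is the first flipped horizontally (left ↔ right).

The teal star is in the top-left of the first image and the top-right of the second — shapes on opposite sides of the vertical midline have swapped in a mirror flip.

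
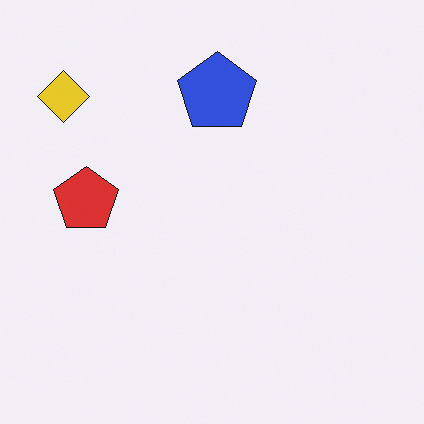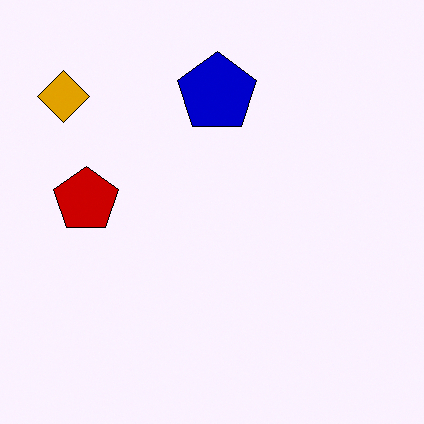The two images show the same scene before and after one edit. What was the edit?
The image was boosted in contrast.

Tones are pushed away from mid-grey across the whole image — a global contrast change.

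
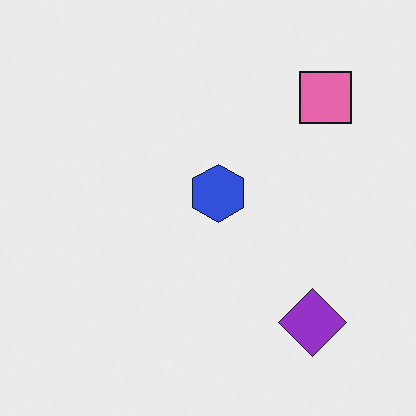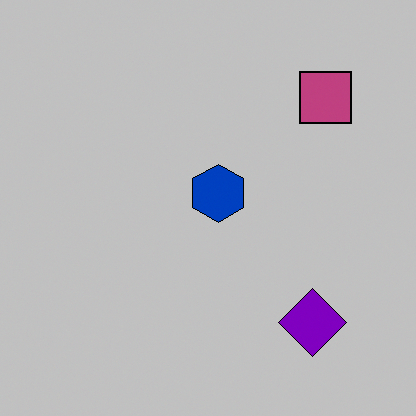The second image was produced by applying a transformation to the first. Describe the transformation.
The image was heavily posterized to just a handful of flat colors.

Each flat color has snapped to a coarser quantized level — most visibly, the near-white background has dropped to a flat grey.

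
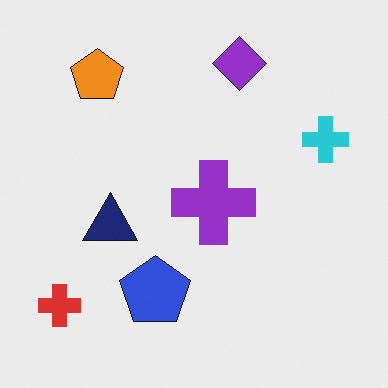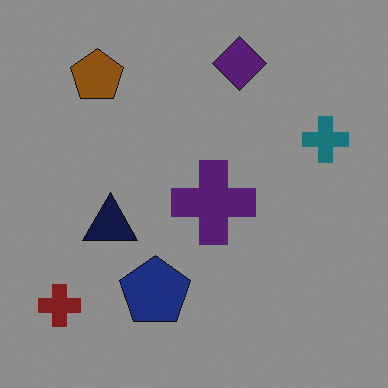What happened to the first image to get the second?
The second image is the first darkened a lot.

Every pixel — background and shapes alike — is uniformly darkened.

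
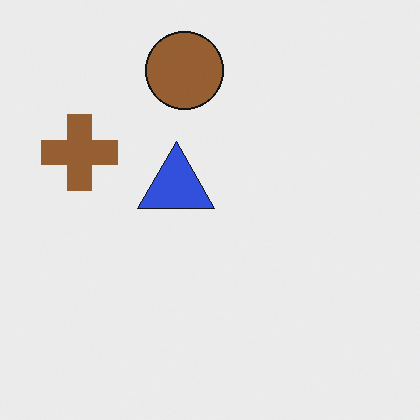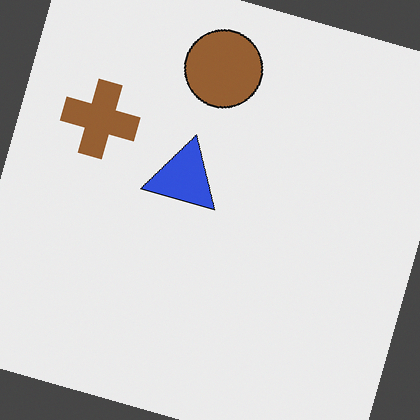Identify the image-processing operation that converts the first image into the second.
Rotated clockwise by a moderate amount.

Every shape is tilted by the same angle and the image corners show triangular fill wedges — a whole-image rotation by a non-right angle.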